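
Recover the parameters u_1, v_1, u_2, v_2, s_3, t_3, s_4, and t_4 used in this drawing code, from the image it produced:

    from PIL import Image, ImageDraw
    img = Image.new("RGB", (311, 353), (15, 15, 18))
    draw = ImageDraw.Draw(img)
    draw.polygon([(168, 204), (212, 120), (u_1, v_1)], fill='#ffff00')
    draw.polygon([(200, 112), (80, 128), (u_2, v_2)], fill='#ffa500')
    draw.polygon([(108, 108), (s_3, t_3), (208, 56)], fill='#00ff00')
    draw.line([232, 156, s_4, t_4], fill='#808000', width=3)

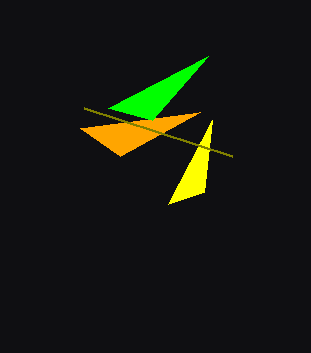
u_1 = 204; v_1 = 192; u_2 = 120; v_2 = 156; s_3 = 152; t_3 = 120; s_4 = 84; t_4 = 108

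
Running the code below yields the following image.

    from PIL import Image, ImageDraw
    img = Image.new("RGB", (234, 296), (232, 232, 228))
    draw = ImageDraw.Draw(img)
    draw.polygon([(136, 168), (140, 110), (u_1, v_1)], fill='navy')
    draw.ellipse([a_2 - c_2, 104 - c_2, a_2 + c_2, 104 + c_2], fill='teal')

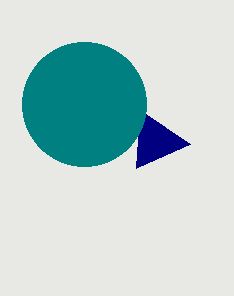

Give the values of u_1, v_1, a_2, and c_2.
u_1 = 190
v_1 = 144
a_2 = 84
c_2 = 62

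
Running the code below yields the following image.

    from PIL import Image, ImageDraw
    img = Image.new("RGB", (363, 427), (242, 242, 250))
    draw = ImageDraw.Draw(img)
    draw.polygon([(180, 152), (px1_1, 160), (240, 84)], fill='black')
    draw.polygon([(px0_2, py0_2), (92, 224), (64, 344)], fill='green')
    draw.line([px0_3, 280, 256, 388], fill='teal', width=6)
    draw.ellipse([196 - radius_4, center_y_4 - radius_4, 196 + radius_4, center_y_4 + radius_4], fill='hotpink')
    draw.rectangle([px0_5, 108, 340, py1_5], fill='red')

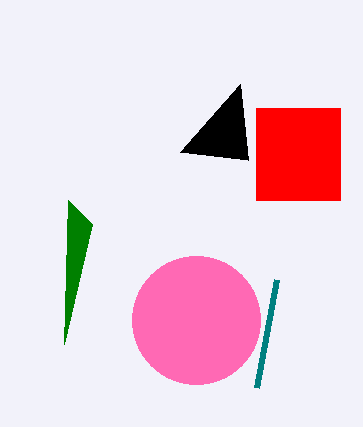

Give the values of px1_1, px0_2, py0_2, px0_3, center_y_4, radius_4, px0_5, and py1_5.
px1_1 = 248; px0_2 = 68; py0_2 = 200; px0_3 = 276; center_y_4 = 320; radius_4 = 64; px0_5 = 256; py1_5 = 200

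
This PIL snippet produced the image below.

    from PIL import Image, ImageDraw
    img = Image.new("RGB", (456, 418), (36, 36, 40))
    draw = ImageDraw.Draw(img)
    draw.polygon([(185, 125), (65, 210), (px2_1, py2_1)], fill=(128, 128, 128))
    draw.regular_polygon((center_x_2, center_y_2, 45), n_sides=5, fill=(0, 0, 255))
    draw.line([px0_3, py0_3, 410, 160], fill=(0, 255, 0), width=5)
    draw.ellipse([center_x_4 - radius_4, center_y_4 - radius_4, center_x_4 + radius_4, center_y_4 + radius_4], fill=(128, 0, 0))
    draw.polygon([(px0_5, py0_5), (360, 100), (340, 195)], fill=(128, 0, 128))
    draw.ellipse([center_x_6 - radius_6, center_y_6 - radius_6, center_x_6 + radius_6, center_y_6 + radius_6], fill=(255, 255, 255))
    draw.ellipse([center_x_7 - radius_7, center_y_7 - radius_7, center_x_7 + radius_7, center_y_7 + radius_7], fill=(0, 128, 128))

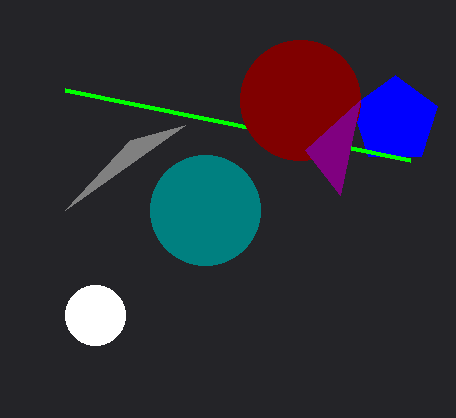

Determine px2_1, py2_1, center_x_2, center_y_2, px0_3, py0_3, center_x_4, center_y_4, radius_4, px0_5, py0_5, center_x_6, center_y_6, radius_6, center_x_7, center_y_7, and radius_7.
px2_1 = 130, py2_1 = 140, center_x_2 = 395, center_y_2 = 120, px0_3 = 65, py0_3 = 90, center_x_4 = 300, center_y_4 = 100, radius_4 = 60, px0_5 = 305, py0_5 = 150, center_x_6 = 95, center_y_6 = 315, radius_6 = 30, center_x_7 = 205, center_y_7 = 210, radius_7 = 55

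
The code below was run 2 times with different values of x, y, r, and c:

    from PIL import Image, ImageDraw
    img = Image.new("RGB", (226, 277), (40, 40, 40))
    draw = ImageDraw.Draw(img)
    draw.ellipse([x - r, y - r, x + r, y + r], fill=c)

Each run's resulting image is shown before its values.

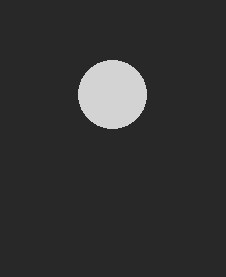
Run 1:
x = 112
y = 94
r = 34
c = 'lightgray'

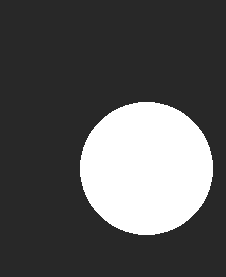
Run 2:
x = 146, y = 168, r = 66, c = 'white'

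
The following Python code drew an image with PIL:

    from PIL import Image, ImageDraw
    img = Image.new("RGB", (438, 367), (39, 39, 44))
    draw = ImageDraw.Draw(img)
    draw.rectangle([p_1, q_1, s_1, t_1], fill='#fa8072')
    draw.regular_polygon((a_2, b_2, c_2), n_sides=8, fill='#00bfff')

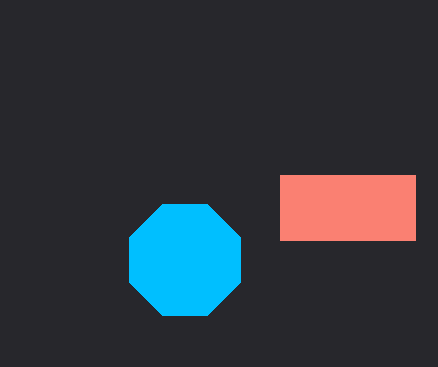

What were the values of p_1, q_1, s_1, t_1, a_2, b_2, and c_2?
p_1 = 280
q_1 = 175
s_1 = 415
t_1 = 240
a_2 = 185
b_2 = 260
c_2 = 60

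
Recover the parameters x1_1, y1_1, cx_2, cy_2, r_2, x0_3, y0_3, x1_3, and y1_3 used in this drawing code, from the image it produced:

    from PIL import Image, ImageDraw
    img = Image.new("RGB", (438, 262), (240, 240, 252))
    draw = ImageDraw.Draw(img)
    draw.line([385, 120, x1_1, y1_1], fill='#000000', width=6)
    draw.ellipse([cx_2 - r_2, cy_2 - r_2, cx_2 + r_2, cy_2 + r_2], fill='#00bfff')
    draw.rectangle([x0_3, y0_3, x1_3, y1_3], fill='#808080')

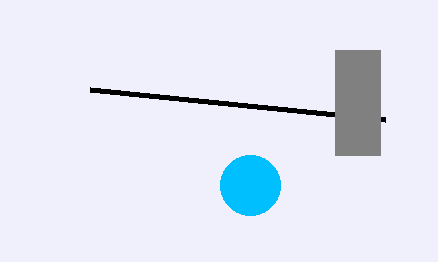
x1_1 = 90
y1_1 = 90
cx_2 = 250
cy_2 = 185
r_2 = 30
x0_3 = 335
y0_3 = 50
x1_3 = 380
y1_3 = 155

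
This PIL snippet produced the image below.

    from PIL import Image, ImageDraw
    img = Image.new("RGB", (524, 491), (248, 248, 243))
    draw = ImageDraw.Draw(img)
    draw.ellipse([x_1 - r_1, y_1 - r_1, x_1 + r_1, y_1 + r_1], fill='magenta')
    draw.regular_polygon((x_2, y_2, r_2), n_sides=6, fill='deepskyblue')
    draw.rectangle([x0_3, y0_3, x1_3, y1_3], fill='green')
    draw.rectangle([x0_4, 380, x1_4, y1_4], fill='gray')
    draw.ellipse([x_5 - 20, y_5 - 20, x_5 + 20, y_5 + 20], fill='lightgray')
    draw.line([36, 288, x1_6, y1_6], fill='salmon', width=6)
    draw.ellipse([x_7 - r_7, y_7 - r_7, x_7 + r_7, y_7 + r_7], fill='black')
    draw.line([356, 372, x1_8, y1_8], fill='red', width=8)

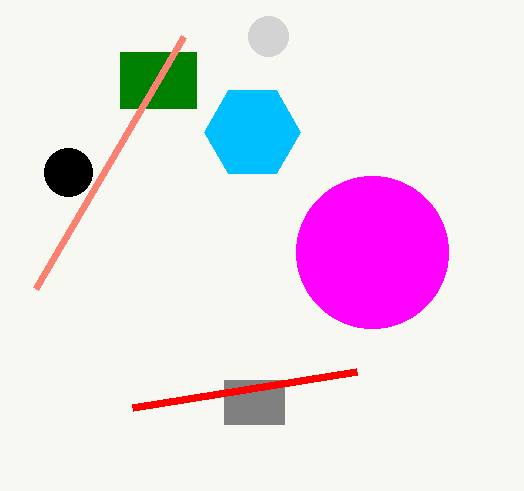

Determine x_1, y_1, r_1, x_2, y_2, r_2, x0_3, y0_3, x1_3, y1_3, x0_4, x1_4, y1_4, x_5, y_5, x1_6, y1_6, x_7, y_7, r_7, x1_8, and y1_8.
x_1 = 372
y_1 = 252
r_1 = 76
x_2 = 252
y_2 = 132
r_2 = 48
x0_3 = 120
y0_3 = 52
x1_3 = 196
y1_3 = 108
x0_4 = 224
x1_4 = 284
y1_4 = 424
x_5 = 268
y_5 = 36
x1_6 = 184
y1_6 = 36
x_7 = 68
y_7 = 172
r_7 = 24
x1_8 = 132
y1_8 = 408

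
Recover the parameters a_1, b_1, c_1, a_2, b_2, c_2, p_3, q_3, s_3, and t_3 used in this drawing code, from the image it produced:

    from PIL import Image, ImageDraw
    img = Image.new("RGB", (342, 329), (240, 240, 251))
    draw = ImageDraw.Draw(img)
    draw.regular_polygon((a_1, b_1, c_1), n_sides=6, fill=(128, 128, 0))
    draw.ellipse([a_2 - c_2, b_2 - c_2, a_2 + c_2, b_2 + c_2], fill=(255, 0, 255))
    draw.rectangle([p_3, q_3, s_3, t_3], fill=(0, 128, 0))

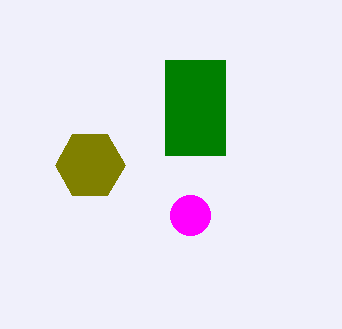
a_1 = 90; b_1 = 165; c_1 = 35; a_2 = 190; b_2 = 215; c_2 = 20; p_3 = 165; q_3 = 60; s_3 = 225; t_3 = 155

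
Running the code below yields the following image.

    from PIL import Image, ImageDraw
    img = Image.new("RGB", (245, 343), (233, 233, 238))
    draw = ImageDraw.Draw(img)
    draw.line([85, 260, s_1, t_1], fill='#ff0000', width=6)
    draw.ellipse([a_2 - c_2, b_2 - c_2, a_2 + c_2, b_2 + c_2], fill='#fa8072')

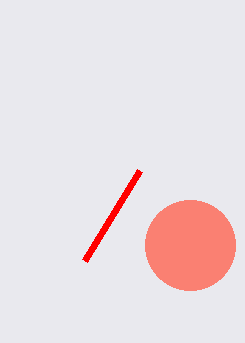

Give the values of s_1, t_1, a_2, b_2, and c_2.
s_1 = 140; t_1 = 170; a_2 = 190; b_2 = 245; c_2 = 45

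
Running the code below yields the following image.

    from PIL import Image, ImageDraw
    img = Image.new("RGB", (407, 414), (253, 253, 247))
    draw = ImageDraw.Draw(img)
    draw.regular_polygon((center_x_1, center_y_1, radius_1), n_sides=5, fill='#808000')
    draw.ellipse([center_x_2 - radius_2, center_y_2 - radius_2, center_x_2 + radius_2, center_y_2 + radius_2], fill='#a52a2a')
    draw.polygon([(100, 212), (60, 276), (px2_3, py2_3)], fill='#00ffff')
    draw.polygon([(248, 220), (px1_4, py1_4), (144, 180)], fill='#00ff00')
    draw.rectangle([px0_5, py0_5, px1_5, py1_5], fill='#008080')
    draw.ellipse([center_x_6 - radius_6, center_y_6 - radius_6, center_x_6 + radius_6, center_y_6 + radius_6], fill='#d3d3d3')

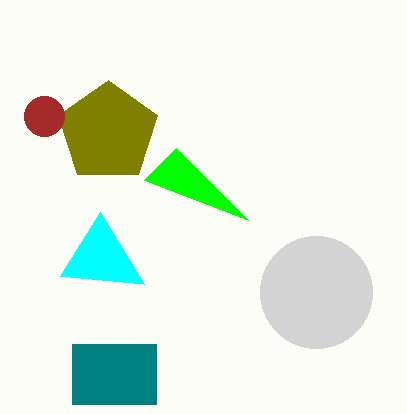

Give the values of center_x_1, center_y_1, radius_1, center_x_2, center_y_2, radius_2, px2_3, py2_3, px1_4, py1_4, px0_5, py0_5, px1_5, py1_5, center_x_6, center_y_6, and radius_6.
center_x_1 = 108; center_y_1 = 132; radius_1 = 52; center_x_2 = 44; center_y_2 = 116; radius_2 = 20; px2_3 = 144; py2_3 = 284; px1_4 = 176; py1_4 = 148; px0_5 = 72; py0_5 = 344; px1_5 = 156; py1_5 = 404; center_x_6 = 316; center_y_6 = 292; radius_6 = 56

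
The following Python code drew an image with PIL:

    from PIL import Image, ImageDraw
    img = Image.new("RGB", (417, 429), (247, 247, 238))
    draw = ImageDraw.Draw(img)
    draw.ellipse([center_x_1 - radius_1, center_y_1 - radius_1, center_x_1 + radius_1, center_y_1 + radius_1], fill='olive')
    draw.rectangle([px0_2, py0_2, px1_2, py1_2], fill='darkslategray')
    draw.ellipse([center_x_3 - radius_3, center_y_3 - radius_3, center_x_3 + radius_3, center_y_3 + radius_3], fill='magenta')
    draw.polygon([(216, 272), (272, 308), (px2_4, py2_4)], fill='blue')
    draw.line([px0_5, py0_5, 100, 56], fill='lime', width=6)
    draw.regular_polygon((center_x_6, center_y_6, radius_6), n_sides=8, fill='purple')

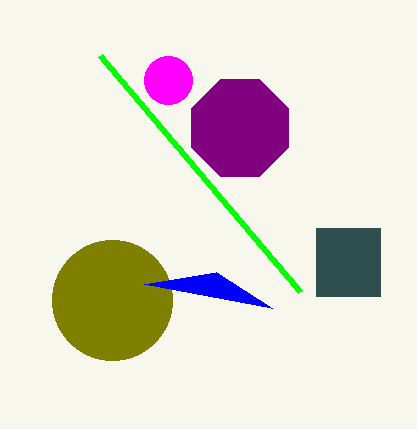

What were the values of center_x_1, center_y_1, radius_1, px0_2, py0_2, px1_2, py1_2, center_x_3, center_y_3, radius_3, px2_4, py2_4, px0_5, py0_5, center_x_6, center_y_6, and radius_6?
center_x_1 = 112; center_y_1 = 300; radius_1 = 60; px0_2 = 316; py0_2 = 228; px1_2 = 380; py1_2 = 296; center_x_3 = 168; center_y_3 = 80; radius_3 = 24; px2_4 = 144; py2_4 = 284; px0_5 = 300; py0_5 = 292; center_x_6 = 240; center_y_6 = 128; radius_6 = 52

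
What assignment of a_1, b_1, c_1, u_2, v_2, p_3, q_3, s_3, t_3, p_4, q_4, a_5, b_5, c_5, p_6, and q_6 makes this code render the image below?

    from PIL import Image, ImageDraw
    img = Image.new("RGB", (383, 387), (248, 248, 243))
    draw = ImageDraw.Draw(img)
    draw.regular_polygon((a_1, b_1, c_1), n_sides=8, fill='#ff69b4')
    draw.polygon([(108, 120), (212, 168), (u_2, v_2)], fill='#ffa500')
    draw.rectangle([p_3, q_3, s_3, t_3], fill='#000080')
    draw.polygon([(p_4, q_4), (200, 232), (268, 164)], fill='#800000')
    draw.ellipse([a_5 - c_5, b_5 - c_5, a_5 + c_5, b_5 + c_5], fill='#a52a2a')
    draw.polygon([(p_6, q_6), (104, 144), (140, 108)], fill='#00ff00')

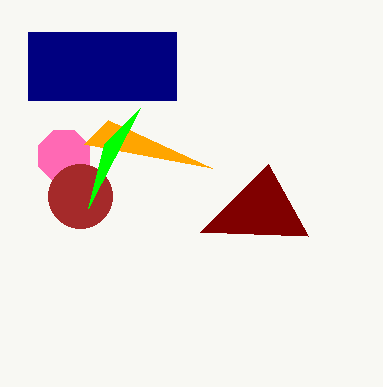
a_1 = 64, b_1 = 156, c_1 = 28, u_2 = 84, v_2 = 144, p_3 = 28, q_3 = 32, s_3 = 176, t_3 = 100, p_4 = 308, q_4 = 236, a_5 = 80, b_5 = 196, c_5 = 32, p_6 = 88, q_6 = 208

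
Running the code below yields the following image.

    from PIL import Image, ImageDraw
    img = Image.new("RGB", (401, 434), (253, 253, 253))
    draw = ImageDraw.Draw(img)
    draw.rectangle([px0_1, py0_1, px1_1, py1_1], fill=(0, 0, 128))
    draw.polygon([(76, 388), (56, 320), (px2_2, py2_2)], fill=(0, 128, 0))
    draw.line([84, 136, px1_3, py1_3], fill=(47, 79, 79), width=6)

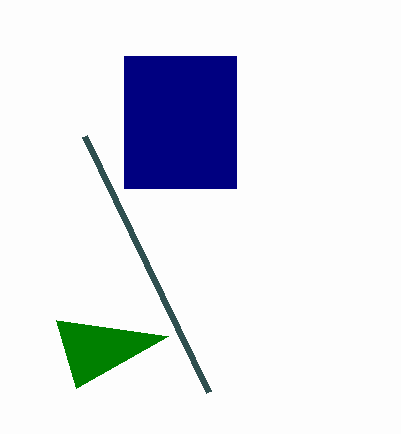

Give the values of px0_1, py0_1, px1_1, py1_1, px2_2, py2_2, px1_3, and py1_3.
px0_1 = 124; py0_1 = 56; px1_1 = 236; py1_1 = 188; px2_2 = 168; py2_2 = 336; px1_3 = 208; py1_3 = 392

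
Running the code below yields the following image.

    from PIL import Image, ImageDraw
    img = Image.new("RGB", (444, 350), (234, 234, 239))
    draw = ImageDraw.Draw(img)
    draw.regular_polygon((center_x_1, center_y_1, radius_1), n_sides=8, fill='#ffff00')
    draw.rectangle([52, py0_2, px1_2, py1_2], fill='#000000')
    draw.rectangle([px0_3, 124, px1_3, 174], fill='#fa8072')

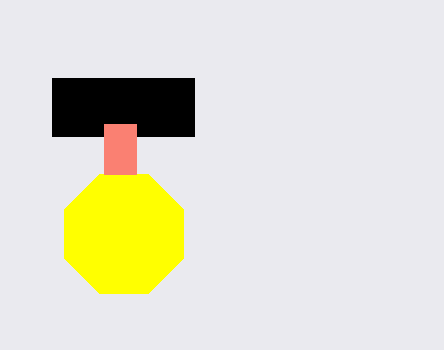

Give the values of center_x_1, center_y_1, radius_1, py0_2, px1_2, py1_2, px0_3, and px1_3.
center_x_1 = 124; center_y_1 = 234; radius_1 = 64; py0_2 = 78; px1_2 = 194; py1_2 = 136; px0_3 = 104; px1_3 = 136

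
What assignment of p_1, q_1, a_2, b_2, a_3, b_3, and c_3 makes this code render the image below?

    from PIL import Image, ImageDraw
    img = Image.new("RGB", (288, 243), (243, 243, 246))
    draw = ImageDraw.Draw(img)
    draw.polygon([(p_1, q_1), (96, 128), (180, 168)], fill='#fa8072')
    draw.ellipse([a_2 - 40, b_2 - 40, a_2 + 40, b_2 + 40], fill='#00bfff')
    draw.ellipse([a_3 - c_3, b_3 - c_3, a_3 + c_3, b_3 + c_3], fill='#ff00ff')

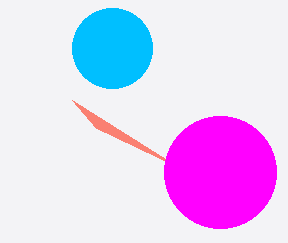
p_1 = 72; q_1 = 100; a_2 = 112; b_2 = 48; a_3 = 220; b_3 = 172; c_3 = 56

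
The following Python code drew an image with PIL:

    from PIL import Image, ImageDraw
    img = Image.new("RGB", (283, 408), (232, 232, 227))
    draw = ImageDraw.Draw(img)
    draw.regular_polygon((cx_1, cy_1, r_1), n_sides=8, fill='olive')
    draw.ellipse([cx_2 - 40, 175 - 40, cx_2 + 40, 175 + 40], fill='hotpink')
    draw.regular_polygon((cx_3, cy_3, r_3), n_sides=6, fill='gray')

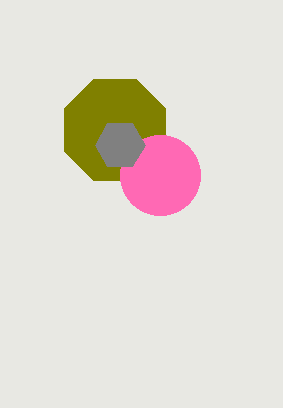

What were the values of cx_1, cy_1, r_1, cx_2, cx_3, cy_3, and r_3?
cx_1 = 115; cy_1 = 130; r_1 = 55; cx_2 = 160; cx_3 = 120; cy_3 = 145; r_3 = 25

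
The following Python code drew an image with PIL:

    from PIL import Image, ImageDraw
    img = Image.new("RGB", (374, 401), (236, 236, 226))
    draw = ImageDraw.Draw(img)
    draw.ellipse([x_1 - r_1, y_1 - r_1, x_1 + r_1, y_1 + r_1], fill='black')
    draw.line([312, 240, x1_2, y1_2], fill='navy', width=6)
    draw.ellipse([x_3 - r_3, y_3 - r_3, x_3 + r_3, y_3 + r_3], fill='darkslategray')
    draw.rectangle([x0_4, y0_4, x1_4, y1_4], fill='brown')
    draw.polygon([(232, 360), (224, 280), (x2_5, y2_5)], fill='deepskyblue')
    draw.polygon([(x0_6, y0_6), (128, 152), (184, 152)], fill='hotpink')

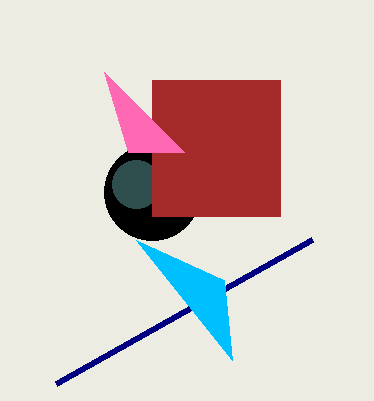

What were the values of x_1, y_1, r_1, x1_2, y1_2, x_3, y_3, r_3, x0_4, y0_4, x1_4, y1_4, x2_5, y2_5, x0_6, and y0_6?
x_1 = 152
y_1 = 192
r_1 = 48
x1_2 = 56
y1_2 = 384
x_3 = 136
y_3 = 184
r_3 = 24
x0_4 = 152
y0_4 = 80
x1_4 = 280
y1_4 = 216
x2_5 = 136
y2_5 = 240
x0_6 = 104
y0_6 = 72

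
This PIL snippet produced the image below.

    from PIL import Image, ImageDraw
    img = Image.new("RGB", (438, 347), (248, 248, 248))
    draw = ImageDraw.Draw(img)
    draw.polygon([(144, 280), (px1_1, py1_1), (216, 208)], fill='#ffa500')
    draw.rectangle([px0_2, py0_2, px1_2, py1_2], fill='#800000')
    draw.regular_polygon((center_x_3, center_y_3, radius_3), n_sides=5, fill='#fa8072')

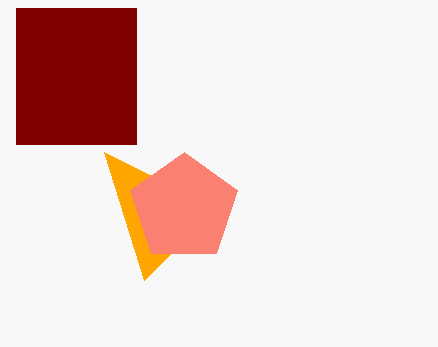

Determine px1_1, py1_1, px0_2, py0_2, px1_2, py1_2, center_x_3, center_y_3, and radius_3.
px1_1 = 104
py1_1 = 152
px0_2 = 16
py0_2 = 8
px1_2 = 136
py1_2 = 144
center_x_3 = 184
center_y_3 = 208
radius_3 = 56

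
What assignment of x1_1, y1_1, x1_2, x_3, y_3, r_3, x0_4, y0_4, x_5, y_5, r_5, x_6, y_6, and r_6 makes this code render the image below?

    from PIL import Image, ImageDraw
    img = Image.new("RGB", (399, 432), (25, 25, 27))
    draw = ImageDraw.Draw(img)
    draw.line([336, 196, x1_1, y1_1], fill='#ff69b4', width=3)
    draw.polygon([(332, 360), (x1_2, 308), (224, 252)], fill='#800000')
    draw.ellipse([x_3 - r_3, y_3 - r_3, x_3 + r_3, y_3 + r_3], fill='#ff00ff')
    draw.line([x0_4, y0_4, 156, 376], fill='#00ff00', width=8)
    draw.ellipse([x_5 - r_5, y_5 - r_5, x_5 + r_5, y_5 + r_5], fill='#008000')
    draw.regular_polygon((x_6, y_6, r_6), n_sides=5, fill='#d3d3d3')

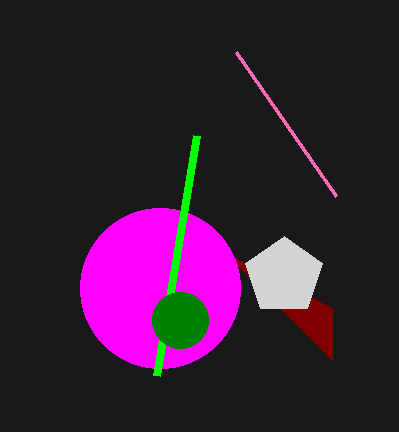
x1_1 = 236, y1_1 = 52, x1_2 = 332, x_3 = 160, y_3 = 288, r_3 = 80, x0_4 = 196, y0_4 = 136, x_5 = 180, y_5 = 320, r_5 = 28, x_6 = 284, y_6 = 276, r_6 = 40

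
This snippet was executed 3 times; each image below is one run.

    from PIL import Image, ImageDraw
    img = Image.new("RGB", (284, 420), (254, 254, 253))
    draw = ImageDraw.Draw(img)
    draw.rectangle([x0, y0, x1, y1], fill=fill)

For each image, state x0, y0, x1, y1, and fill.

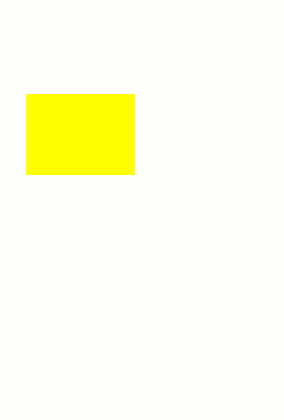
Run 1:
x0 = 26, y0 = 94, x1 = 134, y1 = 174, fill = 'yellow'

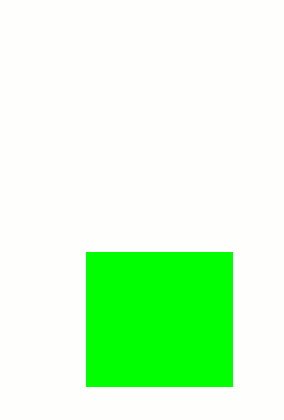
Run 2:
x0 = 86
y0 = 252
x1 = 232
y1 = 386
fill = 'lime'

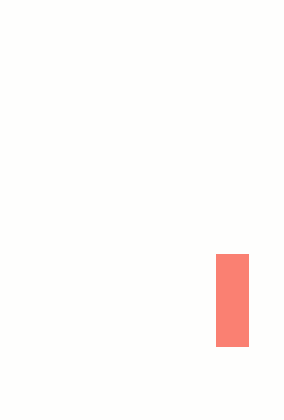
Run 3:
x0 = 216
y0 = 254
x1 = 248
y1 = 346
fill = 'salmon'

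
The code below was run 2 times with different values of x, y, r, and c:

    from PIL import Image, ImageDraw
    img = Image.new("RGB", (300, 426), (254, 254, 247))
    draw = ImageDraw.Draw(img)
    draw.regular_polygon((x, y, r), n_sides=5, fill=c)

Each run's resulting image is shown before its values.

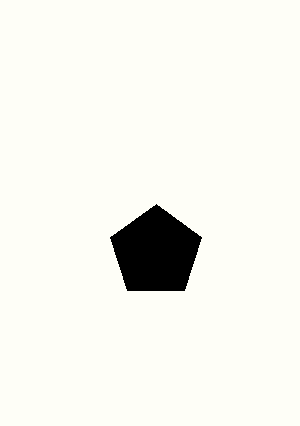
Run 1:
x = 156, y = 252, r = 48, c = 'black'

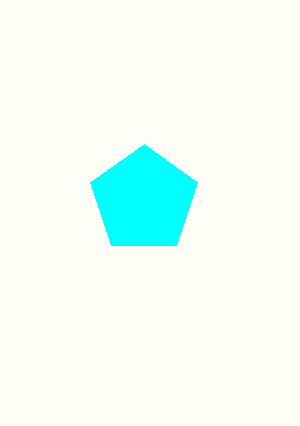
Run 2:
x = 144; y = 200; r = 56; c = 'cyan'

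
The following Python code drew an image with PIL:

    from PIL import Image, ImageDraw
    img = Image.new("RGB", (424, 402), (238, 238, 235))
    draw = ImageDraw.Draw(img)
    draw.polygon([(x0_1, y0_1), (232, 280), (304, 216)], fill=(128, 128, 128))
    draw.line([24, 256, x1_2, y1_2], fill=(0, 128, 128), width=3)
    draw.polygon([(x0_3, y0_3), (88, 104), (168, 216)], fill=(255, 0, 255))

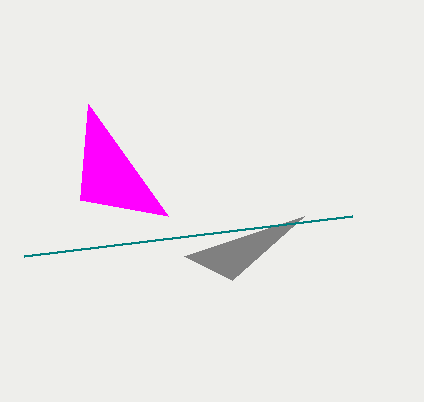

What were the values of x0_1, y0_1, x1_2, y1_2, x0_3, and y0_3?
x0_1 = 184, y0_1 = 256, x1_2 = 352, y1_2 = 216, x0_3 = 80, y0_3 = 200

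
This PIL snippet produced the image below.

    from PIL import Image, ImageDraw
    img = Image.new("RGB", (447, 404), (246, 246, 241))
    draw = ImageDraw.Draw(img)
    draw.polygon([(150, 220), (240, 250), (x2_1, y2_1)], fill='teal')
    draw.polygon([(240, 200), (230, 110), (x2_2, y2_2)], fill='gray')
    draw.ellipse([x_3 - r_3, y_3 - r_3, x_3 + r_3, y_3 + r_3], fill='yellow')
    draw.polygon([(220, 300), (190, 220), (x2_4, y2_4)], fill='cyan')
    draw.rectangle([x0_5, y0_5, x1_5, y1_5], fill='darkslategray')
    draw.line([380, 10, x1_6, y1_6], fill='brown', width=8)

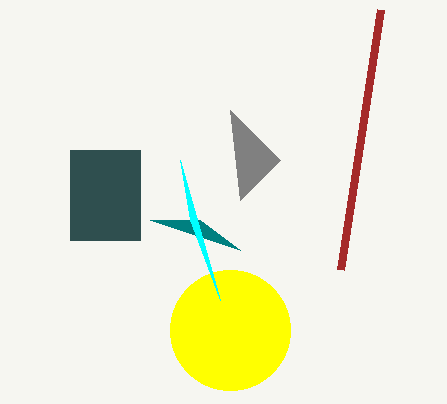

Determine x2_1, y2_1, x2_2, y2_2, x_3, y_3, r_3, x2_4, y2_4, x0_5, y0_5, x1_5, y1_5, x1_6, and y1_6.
x2_1 = 200
y2_1 = 220
x2_2 = 280
y2_2 = 160
x_3 = 230
y_3 = 330
r_3 = 60
x2_4 = 180
y2_4 = 160
x0_5 = 70
y0_5 = 150
x1_5 = 140
y1_5 = 240
x1_6 = 340
y1_6 = 270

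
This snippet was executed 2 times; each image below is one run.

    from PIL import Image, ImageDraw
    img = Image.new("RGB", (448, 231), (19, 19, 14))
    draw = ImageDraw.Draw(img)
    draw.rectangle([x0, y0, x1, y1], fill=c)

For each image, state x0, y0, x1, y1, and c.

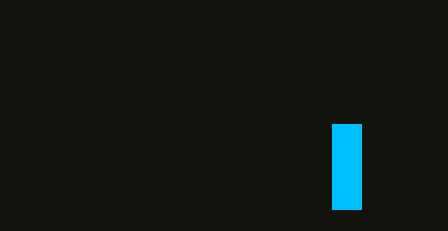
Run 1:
x0 = 332, y0 = 124, x1 = 361, y1 = 209, c = 'deepskyblue'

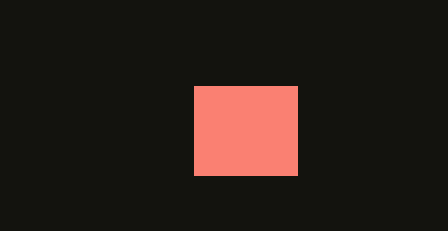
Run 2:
x0 = 194
y0 = 86
x1 = 297
y1 = 175
c = 'salmon'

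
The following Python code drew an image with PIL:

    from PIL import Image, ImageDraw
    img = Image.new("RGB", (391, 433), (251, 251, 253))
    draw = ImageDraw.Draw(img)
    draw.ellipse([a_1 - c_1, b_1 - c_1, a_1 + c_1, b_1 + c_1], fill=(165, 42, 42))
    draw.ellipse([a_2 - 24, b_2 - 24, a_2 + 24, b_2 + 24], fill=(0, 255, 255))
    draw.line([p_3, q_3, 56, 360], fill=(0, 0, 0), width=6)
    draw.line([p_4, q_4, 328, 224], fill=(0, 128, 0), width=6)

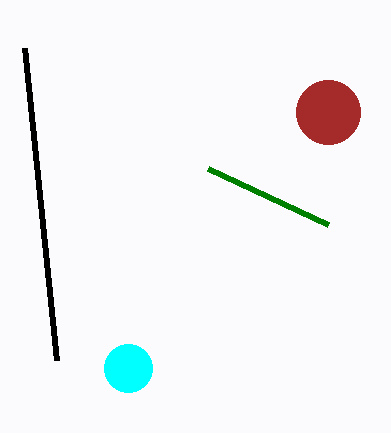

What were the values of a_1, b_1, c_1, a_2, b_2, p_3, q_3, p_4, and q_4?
a_1 = 328; b_1 = 112; c_1 = 32; a_2 = 128; b_2 = 368; p_3 = 24; q_3 = 48; p_4 = 208; q_4 = 168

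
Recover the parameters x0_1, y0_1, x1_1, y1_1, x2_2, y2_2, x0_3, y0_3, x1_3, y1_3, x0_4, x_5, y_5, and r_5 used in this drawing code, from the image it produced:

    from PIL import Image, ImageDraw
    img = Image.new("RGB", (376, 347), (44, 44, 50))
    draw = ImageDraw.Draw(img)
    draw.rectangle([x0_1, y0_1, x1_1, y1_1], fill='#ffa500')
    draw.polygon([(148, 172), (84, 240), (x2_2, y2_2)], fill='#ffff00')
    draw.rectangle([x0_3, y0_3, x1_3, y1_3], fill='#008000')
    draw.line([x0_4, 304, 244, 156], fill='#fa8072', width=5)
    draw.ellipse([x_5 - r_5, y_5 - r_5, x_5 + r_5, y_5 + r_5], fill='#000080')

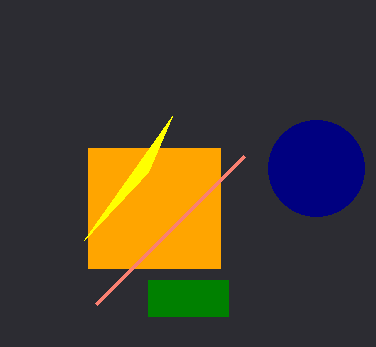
x0_1 = 88
y0_1 = 148
x1_1 = 220
y1_1 = 268
x2_2 = 172
y2_2 = 116
x0_3 = 148
y0_3 = 280
x1_3 = 228
y1_3 = 316
x0_4 = 96
x_5 = 316
y_5 = 168
r_5 = 48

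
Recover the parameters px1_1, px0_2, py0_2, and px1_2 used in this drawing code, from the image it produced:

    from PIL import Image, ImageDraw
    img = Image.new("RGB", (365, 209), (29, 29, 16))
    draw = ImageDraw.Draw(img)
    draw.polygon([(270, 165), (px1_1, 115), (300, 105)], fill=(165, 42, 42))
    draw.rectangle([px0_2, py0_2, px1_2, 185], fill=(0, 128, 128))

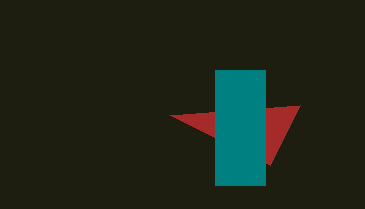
px1_1 = 170, px0_2 = 215, py0_2 = 70, px1_2 = 265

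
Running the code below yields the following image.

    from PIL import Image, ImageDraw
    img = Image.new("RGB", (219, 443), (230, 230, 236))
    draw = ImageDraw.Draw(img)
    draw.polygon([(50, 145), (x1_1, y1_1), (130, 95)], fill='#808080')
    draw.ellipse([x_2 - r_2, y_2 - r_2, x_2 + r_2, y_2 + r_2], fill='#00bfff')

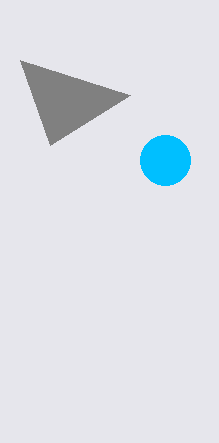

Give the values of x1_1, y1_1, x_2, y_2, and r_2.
x1_1 = 20; y1_1 = 60; x_2 = 165; y_2 = 160; r_2 = 25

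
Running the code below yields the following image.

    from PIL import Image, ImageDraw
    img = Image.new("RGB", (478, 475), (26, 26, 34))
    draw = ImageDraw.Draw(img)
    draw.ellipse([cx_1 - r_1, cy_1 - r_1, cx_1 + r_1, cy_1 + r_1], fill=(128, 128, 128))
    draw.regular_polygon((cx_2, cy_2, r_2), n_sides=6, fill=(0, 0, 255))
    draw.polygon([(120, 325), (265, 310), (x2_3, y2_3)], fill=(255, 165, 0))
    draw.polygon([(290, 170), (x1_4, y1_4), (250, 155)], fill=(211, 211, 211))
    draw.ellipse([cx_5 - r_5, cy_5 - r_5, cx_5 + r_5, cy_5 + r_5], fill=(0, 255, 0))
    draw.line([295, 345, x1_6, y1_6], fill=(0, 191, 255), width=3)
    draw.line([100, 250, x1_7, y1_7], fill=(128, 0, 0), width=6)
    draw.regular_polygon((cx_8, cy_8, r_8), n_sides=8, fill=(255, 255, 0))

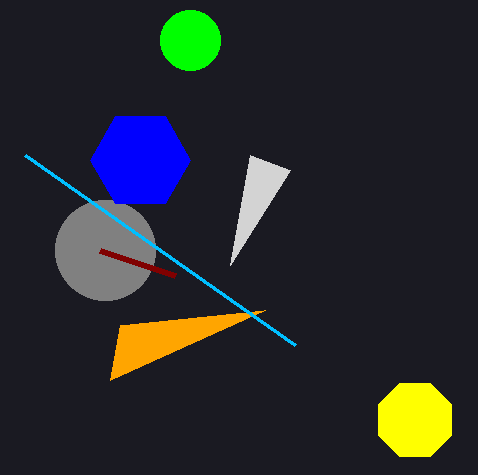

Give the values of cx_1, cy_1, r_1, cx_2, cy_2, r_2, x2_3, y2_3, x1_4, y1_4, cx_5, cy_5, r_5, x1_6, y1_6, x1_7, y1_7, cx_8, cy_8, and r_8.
cx_1 = 105, cy_1 = 250, r_1 = 50, cx_2 = 140, cy_2 = 160, r_2 = 50, x2_3 = 110, y2_3 = 380, x1_4 = 230, y1_4 = 265, cx_5 = 190, cy_5 = 40, r_5 = 30, x1_6 = 25, y1_6 = 155, x1_7 = 175, y1_7 = 275, cx_8 = 415, cy_8 = 420, r_8 = 40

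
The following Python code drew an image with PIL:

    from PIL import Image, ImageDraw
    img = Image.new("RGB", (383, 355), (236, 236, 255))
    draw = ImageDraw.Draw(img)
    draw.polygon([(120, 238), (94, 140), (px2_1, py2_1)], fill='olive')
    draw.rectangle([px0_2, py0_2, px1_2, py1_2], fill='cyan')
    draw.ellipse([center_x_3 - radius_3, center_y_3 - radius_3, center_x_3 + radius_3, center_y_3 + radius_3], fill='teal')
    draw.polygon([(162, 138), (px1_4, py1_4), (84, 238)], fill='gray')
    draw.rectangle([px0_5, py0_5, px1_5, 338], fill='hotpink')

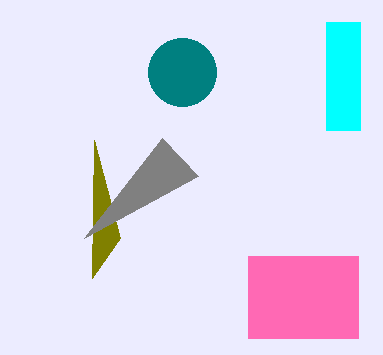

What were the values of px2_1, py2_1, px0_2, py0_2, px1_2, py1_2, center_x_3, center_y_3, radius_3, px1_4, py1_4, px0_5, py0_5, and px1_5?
px2_1 = 92; py2_1 = 278; px0_2 = 326; py0_2 = 22; px1_2 = 360; py1_2 = 130; center_x_3 = 182; center_y_3 = 72; radius_3 = 34; px1_4 = 198; py1_4 = 176; px0_5 = 248; py0_5 = 256; px1_5 = 358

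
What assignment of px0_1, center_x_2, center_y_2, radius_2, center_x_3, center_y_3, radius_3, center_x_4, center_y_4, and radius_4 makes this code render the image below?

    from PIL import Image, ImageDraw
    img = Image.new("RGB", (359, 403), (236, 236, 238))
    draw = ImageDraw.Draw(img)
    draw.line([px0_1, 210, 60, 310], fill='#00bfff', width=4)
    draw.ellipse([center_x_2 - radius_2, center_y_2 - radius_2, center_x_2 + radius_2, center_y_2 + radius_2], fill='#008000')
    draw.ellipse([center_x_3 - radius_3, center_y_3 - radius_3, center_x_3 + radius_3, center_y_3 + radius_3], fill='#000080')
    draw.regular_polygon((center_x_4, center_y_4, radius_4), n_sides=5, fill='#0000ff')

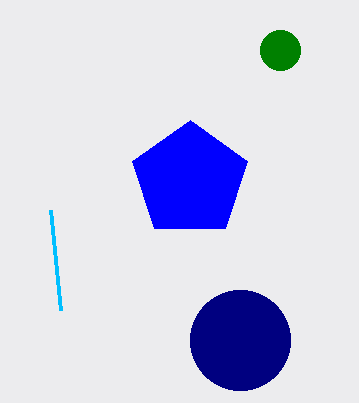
px0_1 = 50
center_x_2 = 280
center_y_2 = 50
radius_2 = 20
center_x_3 = 240
center_y_3 = 340
radius_3 = 50
center_x_4 = 190
center_y_4 = 180
radius_4 = 60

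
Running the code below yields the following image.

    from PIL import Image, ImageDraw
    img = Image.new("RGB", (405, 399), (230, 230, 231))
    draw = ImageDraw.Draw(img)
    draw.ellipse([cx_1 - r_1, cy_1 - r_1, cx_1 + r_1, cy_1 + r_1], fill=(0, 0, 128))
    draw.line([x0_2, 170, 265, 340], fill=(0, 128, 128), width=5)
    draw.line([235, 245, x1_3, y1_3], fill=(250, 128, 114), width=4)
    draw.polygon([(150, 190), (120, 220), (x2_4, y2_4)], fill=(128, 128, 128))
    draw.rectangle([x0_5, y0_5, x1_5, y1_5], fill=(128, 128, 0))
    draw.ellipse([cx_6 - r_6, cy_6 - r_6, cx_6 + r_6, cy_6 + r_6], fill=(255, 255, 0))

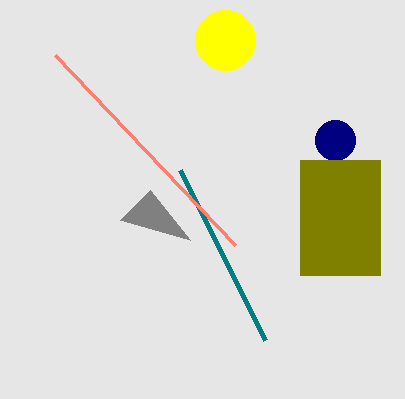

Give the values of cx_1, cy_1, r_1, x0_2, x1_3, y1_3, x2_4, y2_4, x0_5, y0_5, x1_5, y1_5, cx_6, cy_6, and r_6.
cx_1 = 335, cy_1 = 140, r_1 = 20, x0_2 = 180, x1_3 = 55, y1_3 = 55, x2_4 = 190, y2_4 = 240, x0_5 = 300, y0_5 = 160, x1_5 = 380, y1_5 = 275, cx_6 = 225, cy_6 = 40, r_6 = 30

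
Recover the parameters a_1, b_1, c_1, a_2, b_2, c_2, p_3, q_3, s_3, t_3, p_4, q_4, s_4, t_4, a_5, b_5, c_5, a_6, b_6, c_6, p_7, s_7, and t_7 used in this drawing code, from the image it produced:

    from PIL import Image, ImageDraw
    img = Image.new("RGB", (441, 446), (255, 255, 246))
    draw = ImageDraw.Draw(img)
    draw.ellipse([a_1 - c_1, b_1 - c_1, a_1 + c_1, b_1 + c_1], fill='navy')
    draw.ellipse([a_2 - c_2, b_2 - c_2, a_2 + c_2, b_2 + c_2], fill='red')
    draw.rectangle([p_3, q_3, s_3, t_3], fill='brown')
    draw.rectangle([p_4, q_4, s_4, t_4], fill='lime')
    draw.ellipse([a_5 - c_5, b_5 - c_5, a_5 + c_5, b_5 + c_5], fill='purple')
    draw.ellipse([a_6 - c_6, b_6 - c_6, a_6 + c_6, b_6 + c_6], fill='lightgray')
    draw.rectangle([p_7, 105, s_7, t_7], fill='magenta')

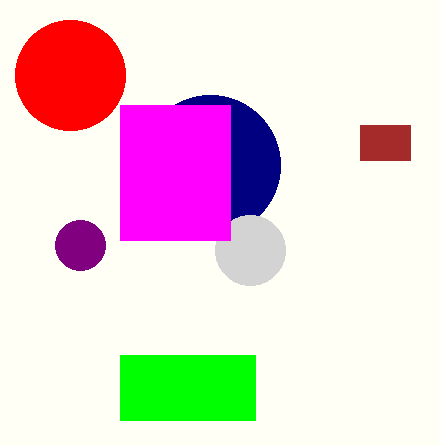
a_1 = 210; b_1 = 165; c_1 = 70; a_2 = 70; b_2 = 75; c_2 = 55; p_3 = 360; q_3 = 125; s_3 = 410; t_3 = 160; p_4 = 120; q_4 = 355; s_4 = 255; t_4 = 420; a_5 = 80; b_5 = 245; c_5 = 25; a_6 = 250; b_6 = 250; c_6 = 35; p_7 = 120; s_7 = 230; t_7 = 240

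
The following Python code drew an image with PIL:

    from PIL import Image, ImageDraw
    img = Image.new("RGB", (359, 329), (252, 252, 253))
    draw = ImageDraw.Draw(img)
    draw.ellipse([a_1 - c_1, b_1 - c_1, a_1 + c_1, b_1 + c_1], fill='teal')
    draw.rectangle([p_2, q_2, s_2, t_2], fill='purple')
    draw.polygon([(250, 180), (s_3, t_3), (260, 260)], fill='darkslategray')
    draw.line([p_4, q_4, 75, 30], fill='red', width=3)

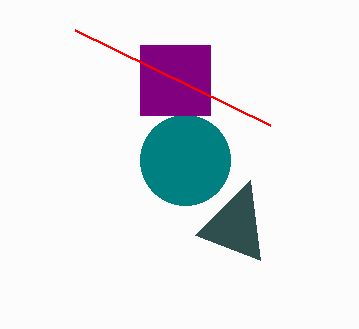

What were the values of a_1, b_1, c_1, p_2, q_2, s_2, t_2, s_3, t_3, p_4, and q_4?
a_1 = 185
b_1 = 160
c_1 = 45
p_2 = 140
q_2 = 45
s_2 = 210
t_2 = 115
s_3 = 195
t_3 = 235
p_4 = 270
q_4 = 125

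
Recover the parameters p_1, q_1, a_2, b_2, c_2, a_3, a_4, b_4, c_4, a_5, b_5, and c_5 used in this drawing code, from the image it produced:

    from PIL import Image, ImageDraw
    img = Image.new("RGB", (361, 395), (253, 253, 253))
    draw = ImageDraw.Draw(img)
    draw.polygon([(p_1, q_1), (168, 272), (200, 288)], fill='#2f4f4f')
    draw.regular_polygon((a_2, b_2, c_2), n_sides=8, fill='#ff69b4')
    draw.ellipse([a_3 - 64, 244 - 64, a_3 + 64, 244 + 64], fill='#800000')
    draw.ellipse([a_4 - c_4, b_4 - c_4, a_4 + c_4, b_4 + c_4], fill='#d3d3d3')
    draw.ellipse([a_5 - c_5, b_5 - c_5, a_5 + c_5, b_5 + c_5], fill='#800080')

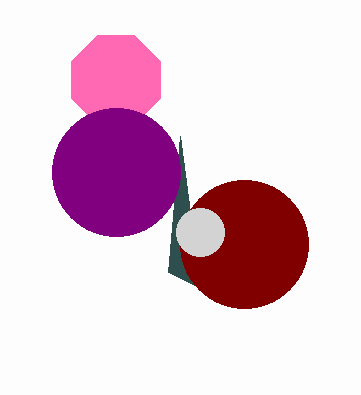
p_1 = 180, q_1 = 136, a_2 = 116, b_2 = 80, c_2 = 48, a_3 = 244, a_4 = 200, b_4 = 232, c_4 = 24, a_5 = 116, b_5 = 172, c_5 = 64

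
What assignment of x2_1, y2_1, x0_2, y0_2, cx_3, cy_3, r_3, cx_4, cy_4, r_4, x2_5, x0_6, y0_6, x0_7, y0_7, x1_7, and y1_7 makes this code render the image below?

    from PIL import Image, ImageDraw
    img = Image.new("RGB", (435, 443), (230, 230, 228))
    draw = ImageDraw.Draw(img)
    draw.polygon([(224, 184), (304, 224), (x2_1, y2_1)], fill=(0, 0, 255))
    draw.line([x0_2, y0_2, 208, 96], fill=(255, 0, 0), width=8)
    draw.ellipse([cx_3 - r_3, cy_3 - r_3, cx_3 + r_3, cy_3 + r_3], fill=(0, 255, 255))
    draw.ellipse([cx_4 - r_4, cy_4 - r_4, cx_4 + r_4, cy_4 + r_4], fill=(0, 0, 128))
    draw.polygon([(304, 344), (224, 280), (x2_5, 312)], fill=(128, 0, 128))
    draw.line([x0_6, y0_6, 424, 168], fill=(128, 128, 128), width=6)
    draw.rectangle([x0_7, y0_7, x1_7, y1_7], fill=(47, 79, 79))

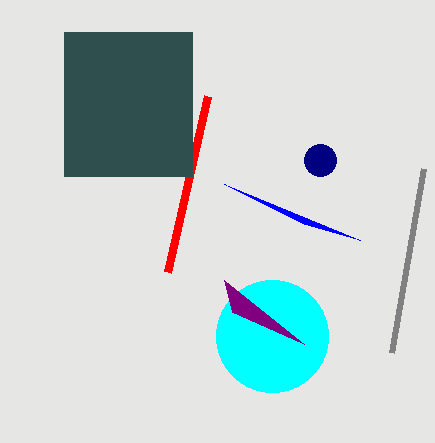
x2_1 = 360
y2_1 = 240
x0_2 = 168
y0_2 = 272
cx_3 = 272
cy_3 = 336
r_3 = 56
cx_4 = 320
cy_4 = 160
r_4 = 16
x2_5 = 232
x0_6 = 392
y0_6 = 352
x0_7 = 64
y0_7 = 32
x1_7 = 192
y1_7 = 176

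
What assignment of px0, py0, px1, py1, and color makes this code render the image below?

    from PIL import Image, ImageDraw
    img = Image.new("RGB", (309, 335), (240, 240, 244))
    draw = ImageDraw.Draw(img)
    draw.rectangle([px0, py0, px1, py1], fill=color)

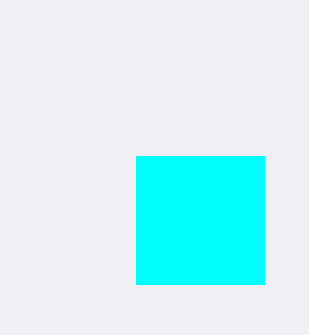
px0 = 136, py0 = 156, px1 = 264, py1 = 284, color = 'cyan'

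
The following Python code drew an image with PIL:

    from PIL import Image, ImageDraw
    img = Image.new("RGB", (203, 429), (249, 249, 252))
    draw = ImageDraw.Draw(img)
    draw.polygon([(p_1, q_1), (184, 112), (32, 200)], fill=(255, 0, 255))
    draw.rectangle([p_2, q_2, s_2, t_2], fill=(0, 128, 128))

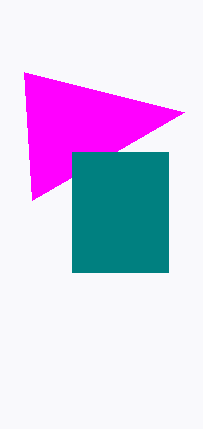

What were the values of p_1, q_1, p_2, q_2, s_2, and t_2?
p_1 = 24, q_1 = 72, p_2 = 72, q_2 = 152, s_2 = 168, t_2 = 272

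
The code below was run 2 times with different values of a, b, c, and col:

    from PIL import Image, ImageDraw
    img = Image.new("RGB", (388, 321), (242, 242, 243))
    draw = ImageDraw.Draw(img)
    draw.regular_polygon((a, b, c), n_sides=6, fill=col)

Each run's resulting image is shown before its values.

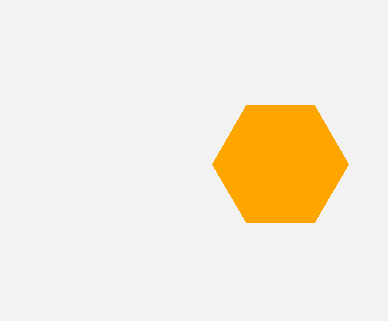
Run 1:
a = 280
b = 164
c = 68
col = 'orange'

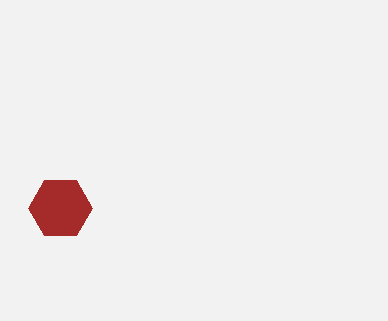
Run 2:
a = 60
b = 208
c = 32
col = 'brown'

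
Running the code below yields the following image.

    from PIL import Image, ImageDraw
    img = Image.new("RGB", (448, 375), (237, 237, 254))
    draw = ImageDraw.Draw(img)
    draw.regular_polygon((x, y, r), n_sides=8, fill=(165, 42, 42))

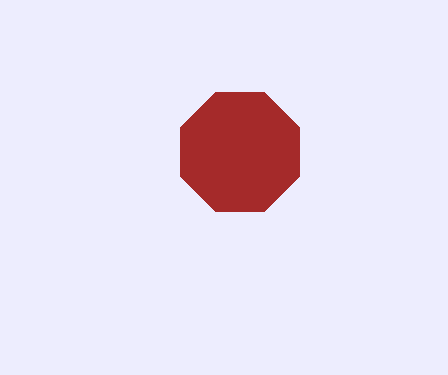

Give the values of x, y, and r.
x = 240, y = 152, r = 64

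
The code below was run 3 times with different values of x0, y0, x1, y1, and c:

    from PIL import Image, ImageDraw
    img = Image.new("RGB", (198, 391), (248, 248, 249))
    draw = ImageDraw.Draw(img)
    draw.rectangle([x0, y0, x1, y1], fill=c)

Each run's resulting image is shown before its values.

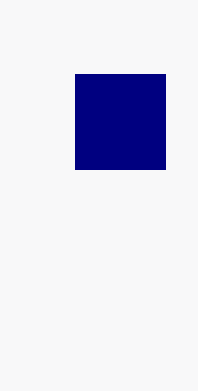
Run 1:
x0 = 75
y0 = 74
x1 = 165
y1 = 169
c = 'navy'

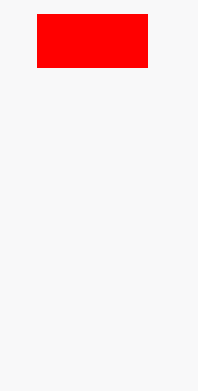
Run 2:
x0 = 37, y0 = 14, x1 = 147, y1 = 67, c = 'red'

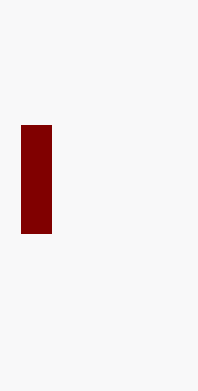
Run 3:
x0 = 21, y0 = 125, x1 = 51, y1 = 233, c = 'maroon'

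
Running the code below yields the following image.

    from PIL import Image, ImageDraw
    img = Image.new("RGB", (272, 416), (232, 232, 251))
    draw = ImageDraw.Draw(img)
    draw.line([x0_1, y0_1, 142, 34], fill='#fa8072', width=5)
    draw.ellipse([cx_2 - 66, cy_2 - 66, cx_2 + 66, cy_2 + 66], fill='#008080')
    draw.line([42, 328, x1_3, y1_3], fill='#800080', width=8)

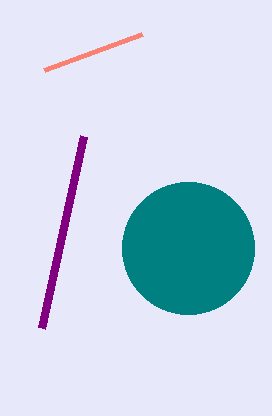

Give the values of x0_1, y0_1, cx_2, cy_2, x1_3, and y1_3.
x0_1 = 44; y0_1 = 70; cx_2 = 188; cy_2 = 248; x1_3 = 84; y1_3 = 136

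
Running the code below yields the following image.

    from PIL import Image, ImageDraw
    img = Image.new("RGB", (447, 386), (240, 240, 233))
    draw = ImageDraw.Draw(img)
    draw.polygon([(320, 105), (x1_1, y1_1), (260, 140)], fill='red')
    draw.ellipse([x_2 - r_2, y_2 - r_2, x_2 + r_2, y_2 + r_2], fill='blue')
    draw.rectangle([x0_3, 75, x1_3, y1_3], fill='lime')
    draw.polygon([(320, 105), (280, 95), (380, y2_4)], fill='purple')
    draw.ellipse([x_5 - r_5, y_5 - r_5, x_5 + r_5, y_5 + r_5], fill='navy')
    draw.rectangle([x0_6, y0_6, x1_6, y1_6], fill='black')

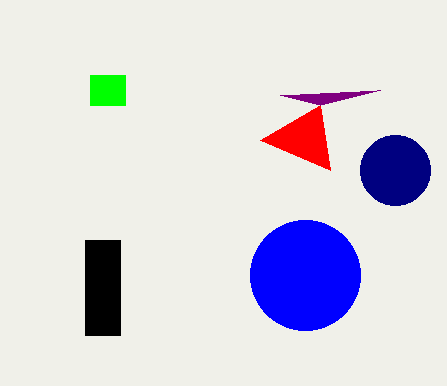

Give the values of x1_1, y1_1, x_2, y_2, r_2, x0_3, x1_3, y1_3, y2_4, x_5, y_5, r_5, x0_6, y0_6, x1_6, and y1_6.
x1_1 = 330; y1_1 = 170; x_2 = 305; y_2 = 275; r_2 = 55; x0_3 = 90; x1_3 = 125; y1_3 = 105; y2_4 = 90; x_5 = 395; y_5 = 170; r_5 = 35; x0_6 = 85; y0_6 = 240; x1_6 = 120; y1_6 = 335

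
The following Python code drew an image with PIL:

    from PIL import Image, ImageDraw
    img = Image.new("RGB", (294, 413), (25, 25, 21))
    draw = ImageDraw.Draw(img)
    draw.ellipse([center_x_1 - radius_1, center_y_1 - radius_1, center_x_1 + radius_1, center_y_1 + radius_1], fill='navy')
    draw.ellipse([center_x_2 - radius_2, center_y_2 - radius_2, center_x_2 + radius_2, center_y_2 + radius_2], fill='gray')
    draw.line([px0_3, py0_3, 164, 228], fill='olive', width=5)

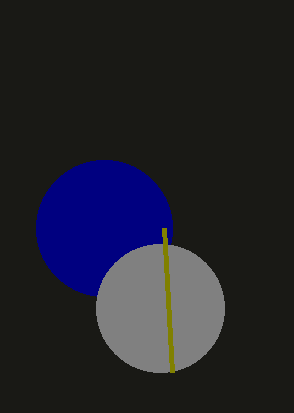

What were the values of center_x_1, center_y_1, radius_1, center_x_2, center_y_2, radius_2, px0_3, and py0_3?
center_x_1 = 104; center_y_1 = 228; radius_1 = 68; center_x_2 = 160; center_y_2 = 308; radius_2 = 64; px0_3 = 172; py0_3 = 372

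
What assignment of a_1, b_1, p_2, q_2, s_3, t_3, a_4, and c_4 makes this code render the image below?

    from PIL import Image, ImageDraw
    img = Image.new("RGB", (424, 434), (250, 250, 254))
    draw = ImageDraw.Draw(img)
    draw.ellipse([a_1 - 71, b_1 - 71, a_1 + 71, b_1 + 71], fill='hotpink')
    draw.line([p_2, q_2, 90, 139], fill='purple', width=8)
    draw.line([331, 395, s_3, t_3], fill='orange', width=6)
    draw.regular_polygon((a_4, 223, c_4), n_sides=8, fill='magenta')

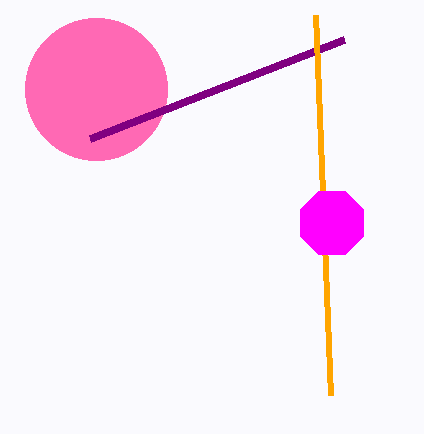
a_1 = 96
b_1 = 89
p_2 = 344
q_2 = 40
s_3 = 316
t_3 = 15
a_4 = 332
c_4 = 34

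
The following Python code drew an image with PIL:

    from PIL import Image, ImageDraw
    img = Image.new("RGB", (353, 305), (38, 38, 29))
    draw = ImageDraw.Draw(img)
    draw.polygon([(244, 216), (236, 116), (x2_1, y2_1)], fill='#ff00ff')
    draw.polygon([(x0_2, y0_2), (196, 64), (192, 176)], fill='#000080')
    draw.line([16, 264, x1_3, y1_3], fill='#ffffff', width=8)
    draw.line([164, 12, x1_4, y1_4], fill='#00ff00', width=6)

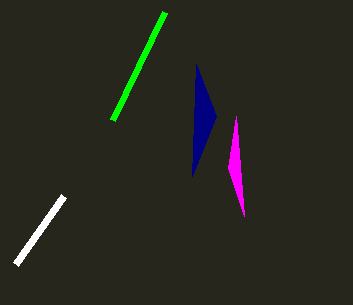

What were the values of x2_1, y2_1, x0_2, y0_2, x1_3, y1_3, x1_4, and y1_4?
x2_1 = 228, y2_1 = 168, x0_2 = 216, y0_2 = 116, x1_3 = 64, y1_3 = 196, x1_4 = 112, y1_4 = 120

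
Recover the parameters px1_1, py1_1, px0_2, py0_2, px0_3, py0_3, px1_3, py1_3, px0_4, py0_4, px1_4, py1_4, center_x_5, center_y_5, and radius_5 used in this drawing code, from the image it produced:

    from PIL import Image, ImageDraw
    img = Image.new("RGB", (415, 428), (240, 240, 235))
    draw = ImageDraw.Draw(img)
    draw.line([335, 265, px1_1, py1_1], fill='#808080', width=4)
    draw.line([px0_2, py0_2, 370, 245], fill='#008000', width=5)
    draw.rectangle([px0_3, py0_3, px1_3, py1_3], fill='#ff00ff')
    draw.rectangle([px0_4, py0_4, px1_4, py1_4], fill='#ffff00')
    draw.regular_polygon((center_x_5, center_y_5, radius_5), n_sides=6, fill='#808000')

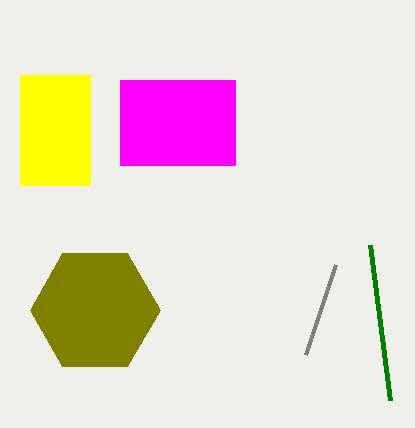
px1_1 = 305, py1_1 = 355, px0_2 = 390, py0_2 = 400, px0_3 = 120, py0_3 = 80, px1_3 = 235, py1_3 = 165, px0_4 = 20, py0_4 = 75, px1_4 = 90, py1_4 = 185, center_x_5 = 95, center_y_5 = 310, radius_5 = 65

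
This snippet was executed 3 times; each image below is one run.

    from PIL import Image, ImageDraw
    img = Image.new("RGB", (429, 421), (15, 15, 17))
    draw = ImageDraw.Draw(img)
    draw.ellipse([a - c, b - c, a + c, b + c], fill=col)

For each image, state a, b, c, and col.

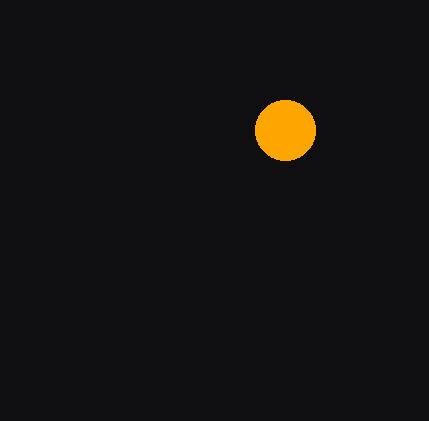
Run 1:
a = 285; b = 130; c = 30; col = 'orange'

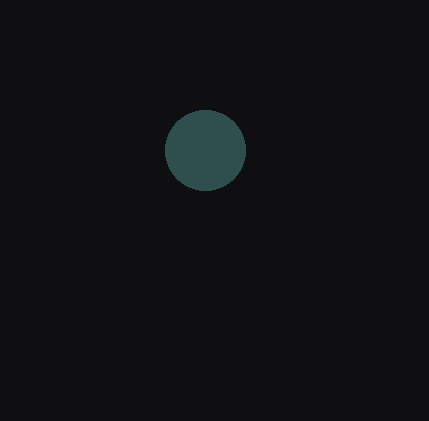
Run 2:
a = 205
b = 150
c = 40
col = 'darkslategray'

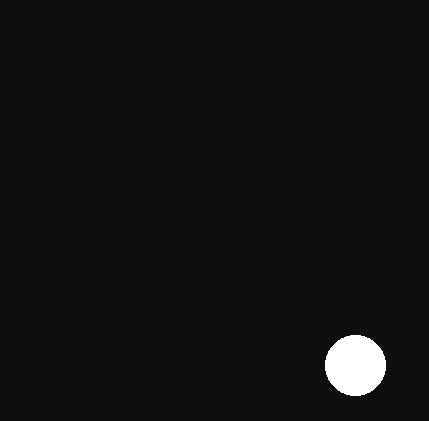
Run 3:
a = 355; b = 365; c = 30; col = 'white'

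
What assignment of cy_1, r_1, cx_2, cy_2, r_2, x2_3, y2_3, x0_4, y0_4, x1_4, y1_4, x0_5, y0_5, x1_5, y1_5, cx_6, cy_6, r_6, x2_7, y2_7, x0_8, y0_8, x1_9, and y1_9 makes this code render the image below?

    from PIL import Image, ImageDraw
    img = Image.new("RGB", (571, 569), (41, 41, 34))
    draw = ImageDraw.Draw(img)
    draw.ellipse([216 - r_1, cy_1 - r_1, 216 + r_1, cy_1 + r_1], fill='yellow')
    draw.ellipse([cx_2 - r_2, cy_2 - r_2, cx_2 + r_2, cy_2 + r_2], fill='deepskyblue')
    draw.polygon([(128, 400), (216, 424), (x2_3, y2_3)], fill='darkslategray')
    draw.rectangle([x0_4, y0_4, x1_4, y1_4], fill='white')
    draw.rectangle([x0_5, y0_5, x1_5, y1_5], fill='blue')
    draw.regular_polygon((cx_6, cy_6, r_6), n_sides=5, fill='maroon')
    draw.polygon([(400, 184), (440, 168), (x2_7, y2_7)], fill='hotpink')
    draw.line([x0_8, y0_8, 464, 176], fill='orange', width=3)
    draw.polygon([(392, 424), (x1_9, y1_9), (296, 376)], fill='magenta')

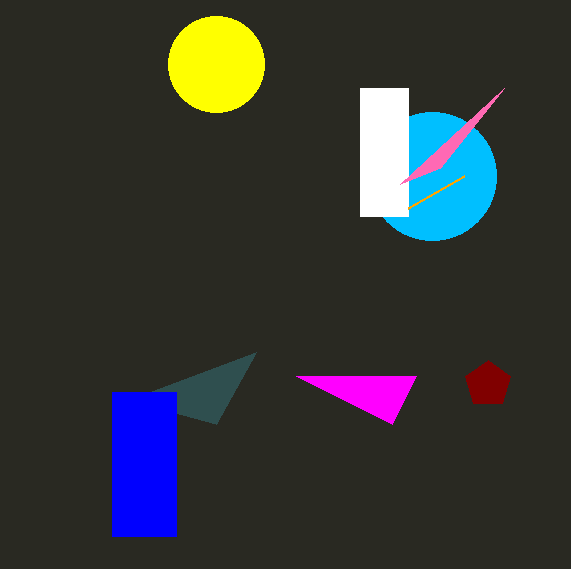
cy_1 = 64
r_1 = 48
cx_2 = 432
cy_2 = 176
r_2 = 64
x2_3 = 256
y2_3 = 352
x0_4 = 360
y0_4 = 88
x1_4 = 408
y1_4 = 216
x0_5 = 112
y0_5 = 392
x1_5 = 176
y1_5 = 536
cx_6 = 488
cy_6 = 384
r_6 = 24
x2_7 = 504
y2_7 = 88
x0_8 = 408
y0_8 = 208
x1_9 = 416
y1_9 = 376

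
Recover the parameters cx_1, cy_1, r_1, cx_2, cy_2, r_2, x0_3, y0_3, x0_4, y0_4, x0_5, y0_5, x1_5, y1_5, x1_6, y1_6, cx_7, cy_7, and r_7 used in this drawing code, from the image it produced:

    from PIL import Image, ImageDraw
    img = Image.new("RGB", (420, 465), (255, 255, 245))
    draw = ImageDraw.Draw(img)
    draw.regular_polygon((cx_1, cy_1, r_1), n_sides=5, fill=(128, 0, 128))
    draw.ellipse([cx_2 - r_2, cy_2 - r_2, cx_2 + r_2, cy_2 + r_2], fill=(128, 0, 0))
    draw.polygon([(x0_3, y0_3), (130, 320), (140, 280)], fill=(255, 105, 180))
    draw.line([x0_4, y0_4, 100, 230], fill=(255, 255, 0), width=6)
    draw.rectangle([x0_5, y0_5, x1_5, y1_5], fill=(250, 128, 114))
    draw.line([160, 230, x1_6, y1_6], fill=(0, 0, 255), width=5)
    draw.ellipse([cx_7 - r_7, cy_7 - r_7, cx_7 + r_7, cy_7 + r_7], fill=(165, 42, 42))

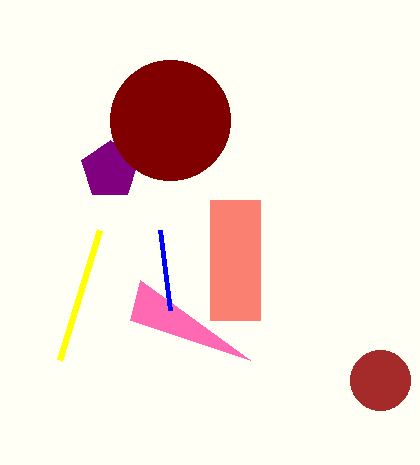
cx_1 = 110; cy_1 = 170; r_1 = 30; cx_2 = 170; cy_2 = 120; r_2 = 60; x0_3 = 250; y0_3 = 360; x0_4 = 60; y0_4 = 360; x0_5 = 210; y0_5 = 200; x1_5 = 260; y1_5 = 320; x1_6 = 170; y1_6 = 310; cx_7 = 380; cy_7 = 380; r_7 = 30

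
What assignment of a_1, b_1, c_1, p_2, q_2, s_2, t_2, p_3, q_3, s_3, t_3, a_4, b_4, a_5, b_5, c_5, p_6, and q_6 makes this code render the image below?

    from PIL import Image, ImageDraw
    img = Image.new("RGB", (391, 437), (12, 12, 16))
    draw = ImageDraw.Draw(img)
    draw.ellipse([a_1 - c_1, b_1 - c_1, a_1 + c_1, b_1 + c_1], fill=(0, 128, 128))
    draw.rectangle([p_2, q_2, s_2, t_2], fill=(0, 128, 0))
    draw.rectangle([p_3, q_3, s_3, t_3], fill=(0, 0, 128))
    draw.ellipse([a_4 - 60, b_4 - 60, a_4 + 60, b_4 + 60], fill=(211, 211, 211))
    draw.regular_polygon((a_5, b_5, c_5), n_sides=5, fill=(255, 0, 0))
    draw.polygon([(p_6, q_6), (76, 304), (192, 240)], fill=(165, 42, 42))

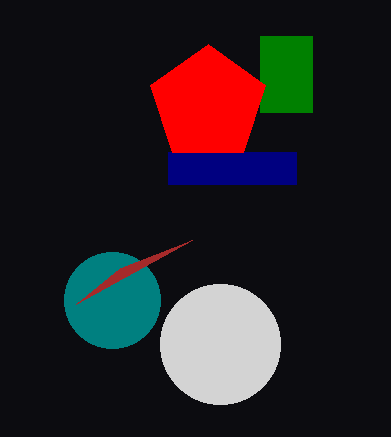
a_1 = 112
b_1 = 300
c_1 = 48
p_2 = 260
q_2 = 36
s_2 = 312
t_2 = 112
p_3 = 168
q_3 = 152
s_3 = 296
t_3 = 184
a_4 = 220
b_4 = 344
a_5 = 208
b_5 = 104
c_5 = 60
p_6 = 120
q_6 = 268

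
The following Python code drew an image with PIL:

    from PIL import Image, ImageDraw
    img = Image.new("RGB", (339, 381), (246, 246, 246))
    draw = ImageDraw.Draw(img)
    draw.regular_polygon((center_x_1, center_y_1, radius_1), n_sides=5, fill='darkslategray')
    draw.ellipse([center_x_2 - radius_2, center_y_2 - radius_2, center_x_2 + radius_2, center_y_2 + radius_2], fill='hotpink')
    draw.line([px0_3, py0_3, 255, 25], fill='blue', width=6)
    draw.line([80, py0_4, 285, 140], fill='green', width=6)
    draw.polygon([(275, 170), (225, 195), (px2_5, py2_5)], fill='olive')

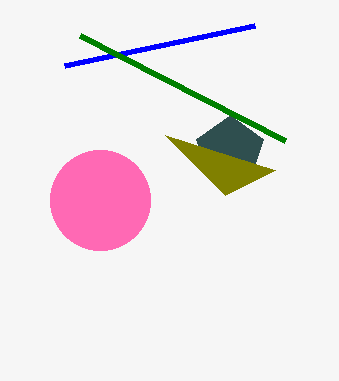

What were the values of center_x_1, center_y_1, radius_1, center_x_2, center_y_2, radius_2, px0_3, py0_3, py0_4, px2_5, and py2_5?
center_x_1 = 230, center_y_1 = 150, radius_1 = 35, center_x_2 = 100, center_y_2 = 200, radius_2 = 50, px0_3 = 65, py0_3 = 65, py0_4 = 35, px2_5 = 165, py2_5 = 135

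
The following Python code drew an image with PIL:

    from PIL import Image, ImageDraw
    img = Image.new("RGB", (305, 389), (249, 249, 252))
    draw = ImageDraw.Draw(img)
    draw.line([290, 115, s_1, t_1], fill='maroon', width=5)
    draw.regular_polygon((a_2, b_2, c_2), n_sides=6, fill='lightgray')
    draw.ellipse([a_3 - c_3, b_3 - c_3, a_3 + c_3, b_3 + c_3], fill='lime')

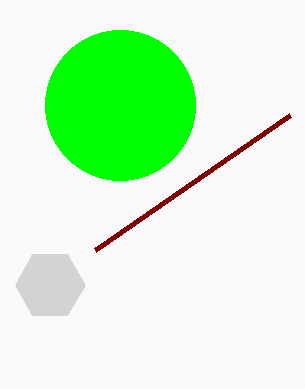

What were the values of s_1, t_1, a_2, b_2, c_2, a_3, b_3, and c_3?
s_1 = 95, t_1 = 250, a_2 = 50, b_2 = 285, c_2 = 35, a_3 = 120, b_3 = 105, c_3 = 75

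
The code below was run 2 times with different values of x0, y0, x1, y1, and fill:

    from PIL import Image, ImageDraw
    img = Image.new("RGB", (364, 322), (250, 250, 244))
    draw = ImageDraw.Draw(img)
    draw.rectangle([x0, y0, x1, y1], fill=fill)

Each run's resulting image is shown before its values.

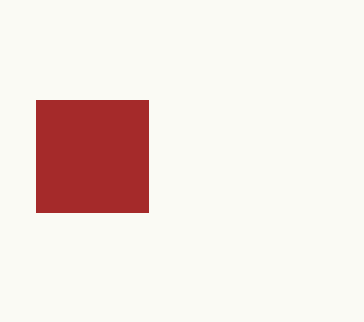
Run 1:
x0 = 36; y0 = 100; x1 = 148; y1 = 212; fill = 'brown'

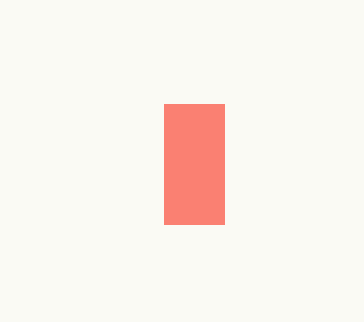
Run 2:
x0 = 164
y0 = 104
x1 = 224
y1 = 224
fill = 'salmon'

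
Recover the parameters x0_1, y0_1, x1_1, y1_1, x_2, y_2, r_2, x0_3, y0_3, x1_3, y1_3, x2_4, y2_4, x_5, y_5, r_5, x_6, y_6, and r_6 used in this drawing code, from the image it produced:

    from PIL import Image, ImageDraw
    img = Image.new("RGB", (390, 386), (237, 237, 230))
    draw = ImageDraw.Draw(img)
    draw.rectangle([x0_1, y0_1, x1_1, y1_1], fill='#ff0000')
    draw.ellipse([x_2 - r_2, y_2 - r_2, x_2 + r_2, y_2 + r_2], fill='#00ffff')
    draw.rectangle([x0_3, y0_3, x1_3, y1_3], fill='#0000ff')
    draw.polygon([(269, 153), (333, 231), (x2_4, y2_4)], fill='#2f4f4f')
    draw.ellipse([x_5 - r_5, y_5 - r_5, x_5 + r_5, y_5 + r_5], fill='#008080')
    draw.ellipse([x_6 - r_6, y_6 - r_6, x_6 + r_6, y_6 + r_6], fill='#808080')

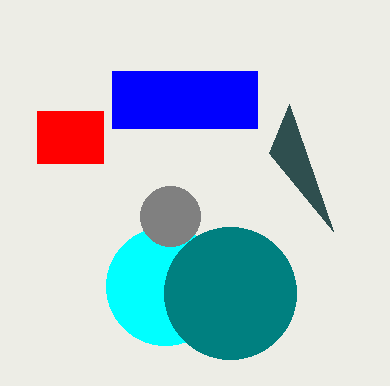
x0_1 = 37; y0_1 = 111; x1_1 = 103; y1_1 = 163; x_2 = 165; y_2 = 286; r_2 = 59; x0_3 = 112; y0_3 = 71; x1_3 = 257; y1_3 = 128; x2_4 = 289; y2_4 = 104; x_5 = 230; y_5 = 293; r_5 = 66; x_6 = 170; y_6 = 216; r_6 = 30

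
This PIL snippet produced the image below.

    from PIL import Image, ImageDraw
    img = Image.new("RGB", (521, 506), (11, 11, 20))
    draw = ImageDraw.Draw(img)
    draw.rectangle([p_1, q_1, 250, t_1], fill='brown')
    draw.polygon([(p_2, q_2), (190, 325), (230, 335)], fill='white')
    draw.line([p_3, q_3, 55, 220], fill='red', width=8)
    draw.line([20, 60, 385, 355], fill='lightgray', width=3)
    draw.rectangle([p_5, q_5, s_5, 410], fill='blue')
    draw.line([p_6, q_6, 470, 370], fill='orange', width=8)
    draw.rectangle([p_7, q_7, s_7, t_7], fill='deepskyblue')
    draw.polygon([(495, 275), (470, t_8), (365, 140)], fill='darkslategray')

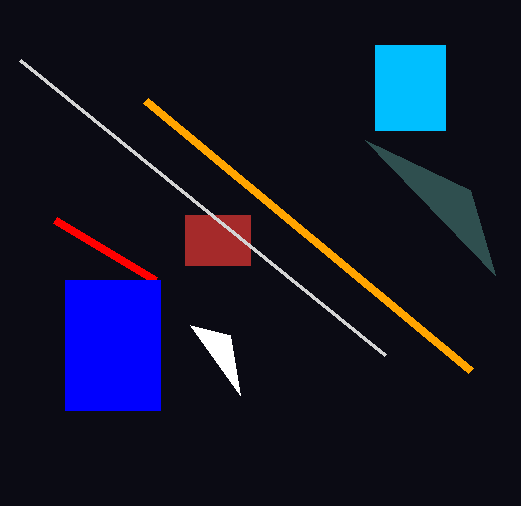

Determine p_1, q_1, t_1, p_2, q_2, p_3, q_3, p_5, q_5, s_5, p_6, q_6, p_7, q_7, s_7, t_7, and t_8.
p_1 = 185; q_1 = 215; t_1 = 265; p_2 = 240; q_2 = 395; p_3 = 155; q_3 = 280; p_5 = 65; q_5 = 280; s_5 = 160; p_6 = 145; q_6 = 100; p_7 = 375; q_7 = 45; s_7 = 445; t_7 = 130; t_8 = 190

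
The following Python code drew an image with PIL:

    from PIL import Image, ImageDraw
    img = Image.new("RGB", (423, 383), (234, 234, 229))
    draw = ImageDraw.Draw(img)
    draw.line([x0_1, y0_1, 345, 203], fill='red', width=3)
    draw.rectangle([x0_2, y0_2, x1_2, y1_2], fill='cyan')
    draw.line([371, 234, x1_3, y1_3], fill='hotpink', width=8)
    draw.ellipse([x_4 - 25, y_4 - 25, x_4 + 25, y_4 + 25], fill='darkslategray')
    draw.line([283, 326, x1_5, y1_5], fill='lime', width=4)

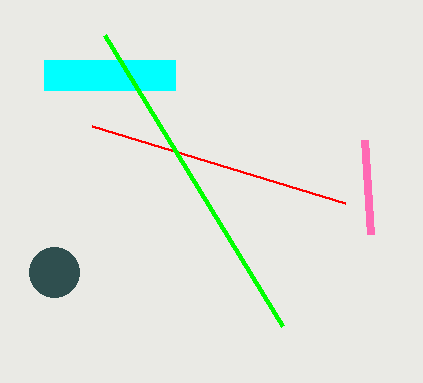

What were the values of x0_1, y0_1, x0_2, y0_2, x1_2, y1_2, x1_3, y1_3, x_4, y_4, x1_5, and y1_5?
x0_1 = 92
y0_1 = 126
x0_2 = 44
y0_2 = 60
x1_2 = 175
y1_2 = 90
x1_3 = 365
y1_3 = 140
x_4 = 54
y_4 = 272
x1_5 = 105
y1_5 = 35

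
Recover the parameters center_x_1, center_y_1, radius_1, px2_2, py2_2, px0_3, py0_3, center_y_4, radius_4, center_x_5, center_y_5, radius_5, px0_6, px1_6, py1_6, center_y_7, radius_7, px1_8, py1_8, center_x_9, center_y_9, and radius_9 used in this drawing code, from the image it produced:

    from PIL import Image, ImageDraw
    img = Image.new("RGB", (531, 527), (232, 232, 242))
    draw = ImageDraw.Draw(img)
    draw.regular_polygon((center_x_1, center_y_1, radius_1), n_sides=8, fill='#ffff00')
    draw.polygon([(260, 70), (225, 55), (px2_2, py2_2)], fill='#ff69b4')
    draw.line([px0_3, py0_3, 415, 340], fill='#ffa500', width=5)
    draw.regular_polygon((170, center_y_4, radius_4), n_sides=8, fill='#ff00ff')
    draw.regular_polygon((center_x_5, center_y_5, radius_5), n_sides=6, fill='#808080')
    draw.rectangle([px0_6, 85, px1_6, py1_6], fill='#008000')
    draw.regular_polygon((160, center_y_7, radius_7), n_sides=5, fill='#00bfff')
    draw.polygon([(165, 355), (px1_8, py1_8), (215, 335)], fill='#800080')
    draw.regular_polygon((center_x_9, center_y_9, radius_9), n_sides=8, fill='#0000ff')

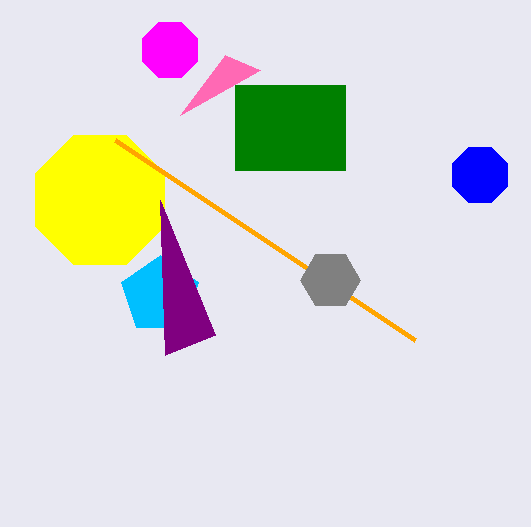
center_x_1 = 100, center_y_1 = 200, radius_1 = 70, px2_2 = 180, py2_2 = 115, px0_3 = 115, py0_3 = 140, center_y_4 = 50, radius_4 = 30, center_x_5 = 330, center_y_5 = 280, radius_5 = 30, px0_6 = 235, px1_6 = 345, py1_6 = 170, center_y_7 = 295, radius_7 = 40, px1_8 = 160, py1_8 = 200, center_x_9 = 480, center_y_9 = 175, radius_9 = 30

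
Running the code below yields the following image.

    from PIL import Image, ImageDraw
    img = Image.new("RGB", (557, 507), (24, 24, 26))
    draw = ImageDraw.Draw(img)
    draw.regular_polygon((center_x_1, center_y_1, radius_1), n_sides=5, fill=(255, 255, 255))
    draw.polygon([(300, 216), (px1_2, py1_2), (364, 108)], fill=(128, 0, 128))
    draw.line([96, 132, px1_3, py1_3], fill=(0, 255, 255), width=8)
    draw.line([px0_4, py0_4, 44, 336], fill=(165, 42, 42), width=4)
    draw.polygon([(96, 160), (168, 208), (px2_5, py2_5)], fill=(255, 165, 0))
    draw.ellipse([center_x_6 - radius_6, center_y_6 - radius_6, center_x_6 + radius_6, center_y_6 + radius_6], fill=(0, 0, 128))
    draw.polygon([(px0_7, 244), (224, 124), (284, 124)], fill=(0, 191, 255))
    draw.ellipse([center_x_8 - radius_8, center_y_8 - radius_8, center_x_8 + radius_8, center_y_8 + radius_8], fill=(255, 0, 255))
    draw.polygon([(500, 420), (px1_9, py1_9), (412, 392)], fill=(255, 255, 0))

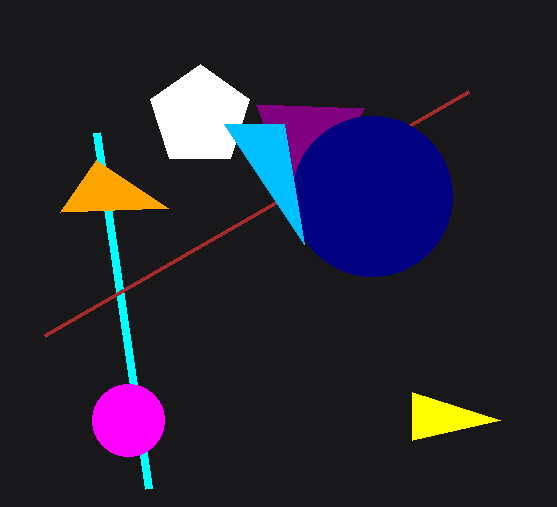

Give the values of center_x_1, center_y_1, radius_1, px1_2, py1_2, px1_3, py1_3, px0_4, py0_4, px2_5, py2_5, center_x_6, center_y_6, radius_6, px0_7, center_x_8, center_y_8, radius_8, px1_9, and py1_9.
center_x_1 = 200; center_y_1 = 116; radius_1 = 52; px1_2 = 256; py1_2 = 104; px1_3 = 148; py1_3 = 488; px0_4 = 468; py0_4 = 92; px2_5 = 60; py2_5 = 212; center_x_6 = 372; center_y_6 = 196; radius_6 = 80; px0_7 = 304; center_x_8 = 128; center_y_8 = 420; radius_8 = 36; px1_9 = 412; py1_9 = 440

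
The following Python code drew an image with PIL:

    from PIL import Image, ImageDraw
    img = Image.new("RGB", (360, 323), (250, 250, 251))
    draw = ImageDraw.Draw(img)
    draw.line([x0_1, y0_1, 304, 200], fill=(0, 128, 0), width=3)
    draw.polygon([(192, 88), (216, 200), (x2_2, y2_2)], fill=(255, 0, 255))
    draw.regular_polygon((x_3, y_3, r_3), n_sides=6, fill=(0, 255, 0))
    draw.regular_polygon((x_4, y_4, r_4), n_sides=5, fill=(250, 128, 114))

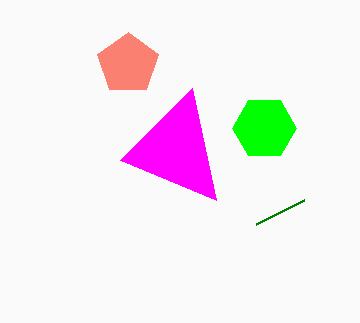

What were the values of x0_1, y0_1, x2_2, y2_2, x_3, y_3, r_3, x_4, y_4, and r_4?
x0_1 = 256
y0_1 = 224
x2_2 = 120
y2_2 = 160
x_3 = 264
y_3 = 128
r_3 = 32
x_4 = 128
y_4 = 64
r_4 = 32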